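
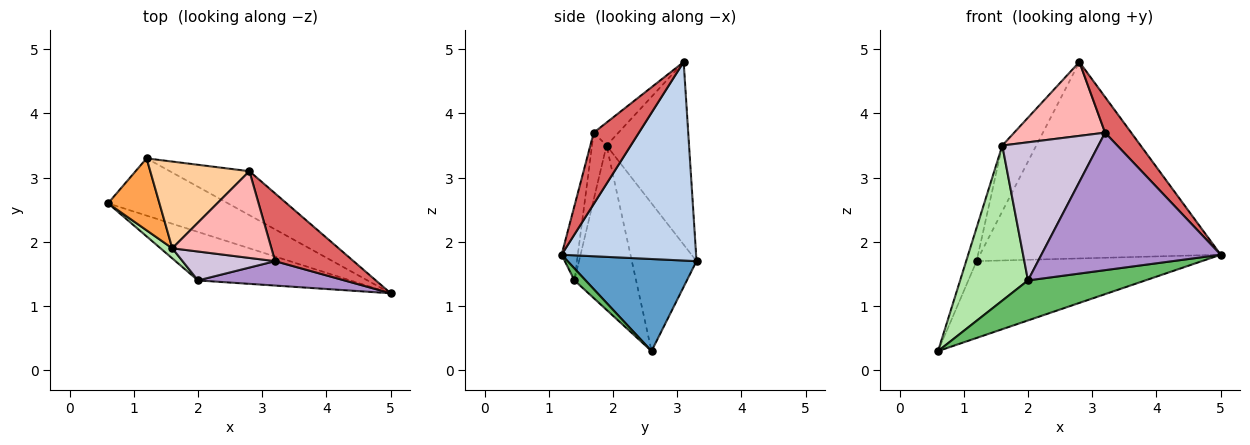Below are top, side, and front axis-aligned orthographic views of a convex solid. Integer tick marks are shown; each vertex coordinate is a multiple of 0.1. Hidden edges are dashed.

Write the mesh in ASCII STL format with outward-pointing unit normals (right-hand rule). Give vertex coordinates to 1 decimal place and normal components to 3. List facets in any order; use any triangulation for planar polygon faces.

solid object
 facet normal 0.417 0.729 -0.543
  outer loop
   vertex 1.2 3.3 1.7
   vertex 5.0 1.2 1.8
   vertex 0.6 2.6 0.3
  endloop
 endfacet
 facet normal 0.479 0.857 -0.192
  outer loop
   vertex 1.2 3.3 1.7
   vertex 2.8 3.1 4.8
   vertex 5.0 1.2 1.8
  endloop
 endfacet
 facet normal -0.934 0.151 0.325
  outer loop
   vertex 1.6 1.9 3.5
   vertex 1.2 3.3 1.7
   vertex 0.6 2.6 0.3
  endloop
 endfacet
 facet normal -0.826 0.341 0.448
  outer loop
   vertex 1.6 1.9 3.5
   vertex 2.8 3.1 4.8
   vertex 1.2 3.3 1.7
  endloop
 endfacet
 facet normal 0.060 -0.635 -0.770
  outer loop
   vertex 2.0 1.4 1.4
   vertex 0.6 2.6 0.3
   vertex 5.0 1.2 1.8
  endloop
 endfacet
 facet normal -0.672 -0.739 0.048
  outer loop
   vertex 2.0 1.4 1.4
   vertex 1.6 1.9 3.5
   vertex 0.6 2.6 0.3
  endloop
 endfacet
 facet normal 0.627 -0.363 0.689
  outer loop
   vertex 3.2 1.7 3.7
   vertex 5.0 1.2 1.8
   vertex 2.8 3.1 4.8
  endloop
 endfacet
 facet normal -0.174 -0.639 0.750
  outer loop
   vertex 3.2 1.7 3.7
   vertex 2.8 3.1 4.8
   vertex 1.6 1.9 3.5
  endloop
 endfacet
 facet normal -0.089 -0.981 0.174
  outer loop
   vertex 3.2 1.7 3.7
   vertex 2.0 1.4 1.4
   vertex 5.0 1.2 1.8
  endloop
 endfacet
 facet normal -0.146 -0.968 0.203
  outer loop
   vertex 3.2 1.7 3.7
   vertex 1.6 1.9 3.5
   vertex 2.0 1.4 1.4
  endloop
 endfacet
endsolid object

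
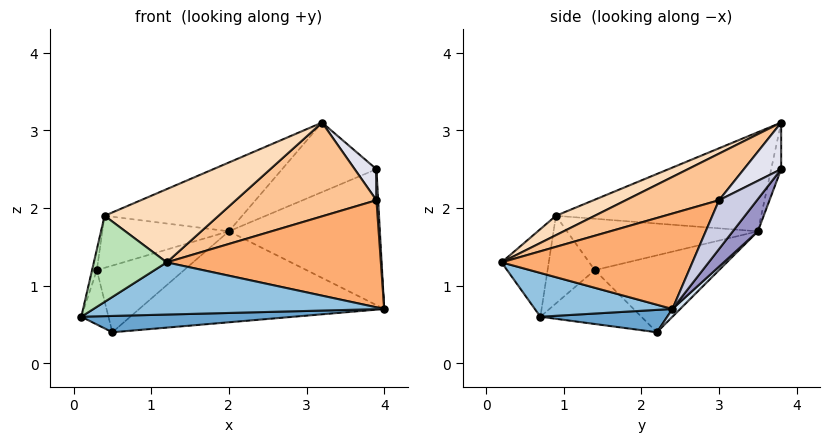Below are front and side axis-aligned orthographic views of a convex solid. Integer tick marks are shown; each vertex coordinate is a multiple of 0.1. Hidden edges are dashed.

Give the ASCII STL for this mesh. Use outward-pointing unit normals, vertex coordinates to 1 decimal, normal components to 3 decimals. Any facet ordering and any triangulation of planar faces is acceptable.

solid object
 facet normal 0.093 -0.156 -0.983
  outer loop
   vertex 0.5 2.2 0.4
   vertex 4.0 2.4 0.7
   vertex 0.1 0.7 0.6
  endloop
 endfacet
 facet normal 0.259 -0.546 -0.797
  outer loop
   vertex 1.2 0.2 1.3
   vertex 0.1 0.7 0.6
   vertex 4.0 2.4 0.7
  endloop
 endfacet
 facet normal -0.965 0.260 0.019
  outer loop
   vertex 0.3 1.4 1.2
   vertex 0.5 2.2 0.4
   vertex 0.1 0.7 0.6
  endloop
 endfacet
 facet normal 0.022 0.694 -0.720
  outer loop
   vertex 2.0 3.5 1.7
   vertex 4.0 2.4 0.7
   vertex 0.5 2.2 0.4
  endloop
 endfacet
 facet normal -0.768 0.539 0.347
  outer loop
   vertex 2.0 3.5 1.7
   vertex 0.5 2.2 0.4
   vertex 0.3 1.4 1.2
  endloop
 endfacet
 facet normal 0.624 -0.701 0.345
  outer loop
   vertex 3.9 3.0 2.1
   vertex 1.2 0.2 1.3
   vertex 4.0 2.4 0.7
  endloop
 endfacet
 facet normal 0.380 -0.574 0.725
  outer loop
   vertex 3.9 3.0 2.1
   vertex 3.2 3.8 3.1
   vertex 1.2 0.2 1.3
  endloop
 endfacet
 facet normal 0.176 -0.517 0.838
  outer loop
   vertex 0.4 0.9 1.9
   vertex 1.2 0.2 1.3
   vertex 3.2 3.8 3.1
  endloop
 endfacet
 facet normal -0.715 0.479 0.510
  outer loop
   vertex 0.4 0.9 1.9
   vertex 3.2 3.8 3.1
   vertex 2.0 3.5 1.7
  endloop
 endfacet
 facet normal -0.741 0.491 0.457
  outer loop
   vertex 0.4 0.9 1.9
   vertex 2.0 3.5 1.7
   vertex 0.3 1.4 1.2
  endloop
 endfacet
 facet normal -0.527 -0.813 0.247
  outer loop
   vertex 0.4 0.9 1.9
   vertex 0.1 0.7 0.6
   vertex 1.2 0.2 1.3
  endloop
 endfacet
 facet normal -0.973 0.099 0.209
  outer loop
   vertex 0.4 0.9 1.9
   vertex 0.3 1.4 1.2
   vertex 0.1 0.7 0.6
  endloop
 endfacet
 facet normal 0.130 0.786 -0.604
  outer loop
   vertex 3.9 3.8 2.5
   vertex 4.0 2.4 0.7
   vertex 2.0 3.5 1.7
  endloop
 endfacet
 facet normal -0.105 0.987 -0.122
  outer loop
   vertex 3.9 3.8 2.5
   vertex 2.0 3.5 1.7
   vertex 3.2 3.8 3.1
  endloop
 endfacet
 facet normal 0.995 -0.045 0.090
  outer loop
   vertex 3.9 3.8 2.5
   vertex 3.9 3.0 2.1
   vertex 4.0 2.4 0.7
  endloop
 endfacet
 facet normal 0.608 -0.355 0.710
  outer loop
   vertex 3.9 3.8 2.5
   vertex 3.2 3.8 3.1
   vertex 3.9 3.0 2.1
  endloop
 endfacet
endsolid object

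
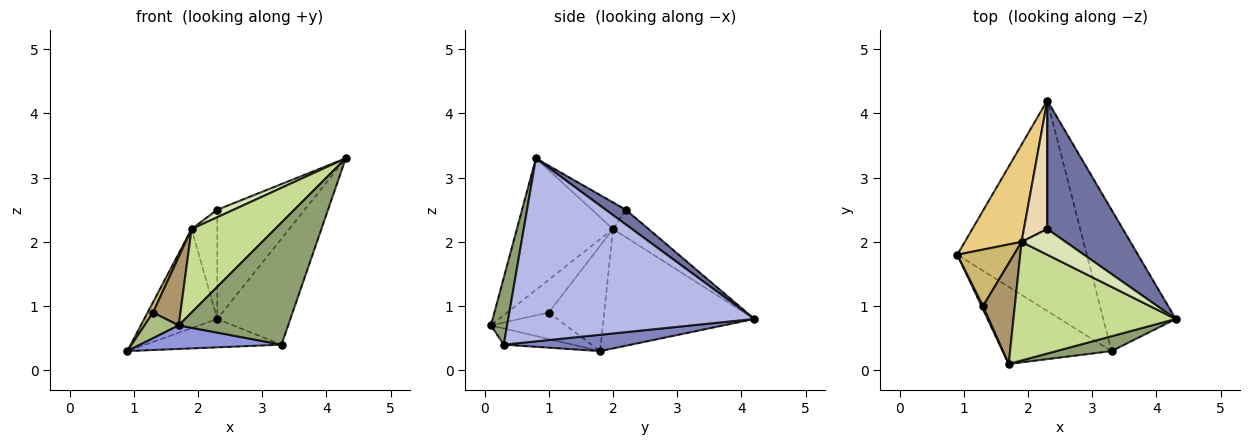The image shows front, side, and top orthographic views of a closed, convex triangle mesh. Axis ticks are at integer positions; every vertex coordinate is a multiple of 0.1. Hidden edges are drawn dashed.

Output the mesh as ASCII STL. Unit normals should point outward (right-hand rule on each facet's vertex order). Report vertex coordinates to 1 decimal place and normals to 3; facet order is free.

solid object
 facet normal 0.147 0.641 0.754
  outer loop
   vertex 2.3 2.2 2.5
   vertex 4.3 0.8 3.3
   vertex 2.3 4.2 0.8
  endloop
 endfacet
 facet normal 0.124 0.133 -0.983
  outer loop
   vertex 3.3 0.3 0.4
   vertex 0.9 1.8 0.3
   vertex 2.3 4.2 0.8
  endloop
 endfacet
 facet normal -0.141 -0.289 -0.947
  outer loop
   vertex 3.3 0.3 0.4
   vertex 1.7 0.1 0.7
   vertex 0.9 1.8 0.3
  endloop
 endfacet
 facet normal 0.896 0.266 -0.355
  outer loop
   vertex 3.3 0.3 0.4
   vertex 2.3 4.2 0.8
   vertex 4.3 0.8 3.3
  endloop
 endfacet
 facet normal 0.145 -0.982 0.119
  outer loop
   vertex 3.3 0.3 0.4
   vertex 4.3 0.8 3.3
   vertex 1.7 0.1 0.7
  endloop
 endfacet
 facet normal -0.908 -0.415 0.052
  outer loop
   vertex 1.3 1.0 0.9
   vertex 0.9 1.8 0.3
   vertex 1.7 0.1 0.7
  endloop
 endfacet
 facet normal -0.552 -0.480 0.682
  outer loop
   vertex 1.9 2.0 2.2
   vertex 1.7 0.1 0.7
   vertex 4.3 0.8 3.3
  endloop
 endfacet
 facet normal -0.502 -0.242 0.830
  outer loop
   vertex 1.9 2.0 2.2
   vertex 4.3 0.8 3.3
   vertex 2.3 2.2 2.5
  endloop
 endfacet
 facet normal -0.649 -0.428 0.629
  outer loop
   vertex 1.9 2.0 2.2
   vertex 1.3 1.0 0.9
   vertex 1.7 0.1 0.7
  endloop
 endfacet
 facet normal -0.878 -0.086 0.471
  outer loop
   vertex 1.9 2.0 2.2
   vertex 0.9 1.8 0.3
   vertex 1.3 1.0 0.9
  endloop
 endfacet
 facet normal -0.827 0.401 0.393
  outer loop
   vertex 1.9 2.0 2.2
   vertex 2.3 4.2 0.8
   vertex 0.9 1.8 0.3
  endloop
 endfacet
 facet normal -0.667 0.483 0.568
  outer loop
   vertex 1.9 2.0 2.2
   vertex 2.3 2.2 2.5
   vertex 2.3 4.2 0.8
  endloop
 endfacet
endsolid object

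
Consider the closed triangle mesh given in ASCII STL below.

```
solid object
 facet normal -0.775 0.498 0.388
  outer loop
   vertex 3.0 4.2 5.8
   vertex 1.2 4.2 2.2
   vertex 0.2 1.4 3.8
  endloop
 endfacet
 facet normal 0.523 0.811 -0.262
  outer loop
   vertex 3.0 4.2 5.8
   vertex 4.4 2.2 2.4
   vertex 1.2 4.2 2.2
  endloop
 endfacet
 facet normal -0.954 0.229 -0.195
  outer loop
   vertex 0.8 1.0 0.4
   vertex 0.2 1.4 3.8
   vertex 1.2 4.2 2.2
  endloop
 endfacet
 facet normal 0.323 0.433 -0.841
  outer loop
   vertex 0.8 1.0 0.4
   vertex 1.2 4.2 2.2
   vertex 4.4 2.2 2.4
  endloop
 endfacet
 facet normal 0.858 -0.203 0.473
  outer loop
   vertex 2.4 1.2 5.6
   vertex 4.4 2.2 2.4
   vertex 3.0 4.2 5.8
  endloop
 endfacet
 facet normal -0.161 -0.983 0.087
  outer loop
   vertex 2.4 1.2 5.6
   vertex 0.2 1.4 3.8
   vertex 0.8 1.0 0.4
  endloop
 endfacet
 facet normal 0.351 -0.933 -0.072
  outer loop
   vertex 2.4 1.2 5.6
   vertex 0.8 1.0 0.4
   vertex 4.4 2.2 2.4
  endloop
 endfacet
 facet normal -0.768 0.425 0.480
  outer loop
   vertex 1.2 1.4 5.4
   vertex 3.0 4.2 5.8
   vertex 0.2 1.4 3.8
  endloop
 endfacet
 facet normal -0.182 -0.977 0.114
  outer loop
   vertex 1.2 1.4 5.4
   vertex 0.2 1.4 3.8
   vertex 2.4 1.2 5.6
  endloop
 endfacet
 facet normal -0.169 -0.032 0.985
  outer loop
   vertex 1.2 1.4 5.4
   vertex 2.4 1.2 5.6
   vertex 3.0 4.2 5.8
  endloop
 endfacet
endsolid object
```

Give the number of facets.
10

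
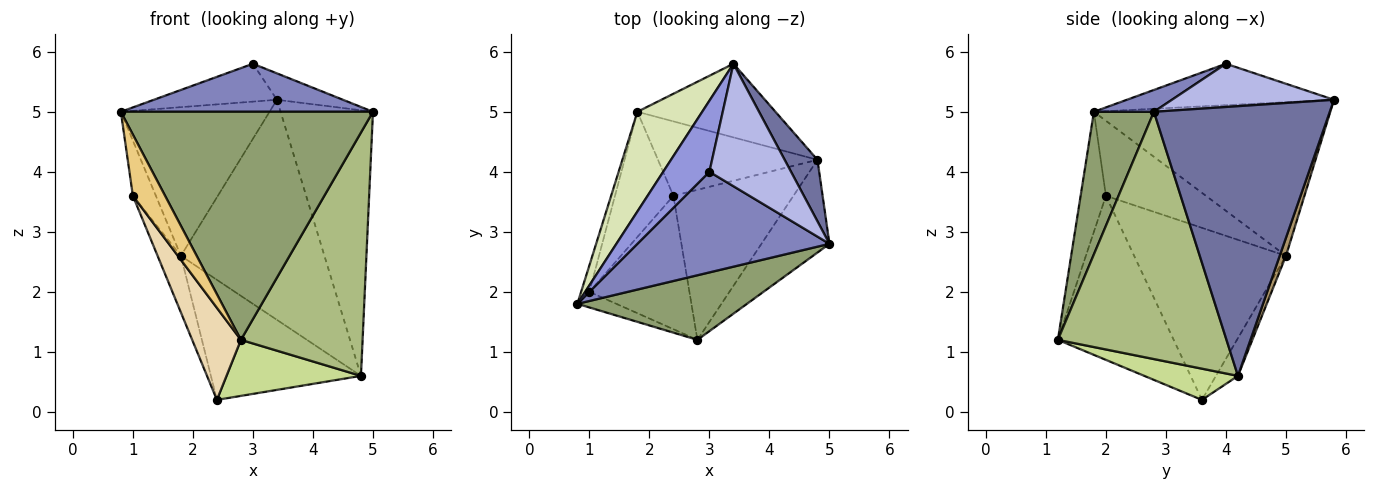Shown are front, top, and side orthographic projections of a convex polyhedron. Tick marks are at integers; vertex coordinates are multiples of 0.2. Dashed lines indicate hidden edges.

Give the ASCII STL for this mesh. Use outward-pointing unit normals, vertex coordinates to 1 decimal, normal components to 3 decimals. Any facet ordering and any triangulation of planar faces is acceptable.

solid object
 facet normal 0.880 0.462 0.107
  outer loop
   vertex 4.8 4.2 0.6
   vertex 3.4 5.8 5.2
   vertex 5.0 2.8 5.0
  endloop
 endfacet
 facet normal 0.102 -0.428 0.898
  outer loop
   vertex 3.0 4.0 5.8
   vertex 0.8 1.8 5.0
   vertex 5.0 2.8 5.0
  endloop
 endfacet
 facet normal -0.620 0.369 0.692
  outer loop
   vertex 3.0 4.0 5.8
   vertex 3.4 5.8 5.2
   vertex 0.8 1.8 5.0
  endloop
 endfacet
 facet normal 0.460 0.187 0.868
  outer loop
   vertex 3.0 4.0 5.8
   vertex 5.0 2.8 5.0
   vertex 3.4 5.8 5.2
  endloop
 endfacet
 facet normal 0.223 -0.938 0.266
  outer loop
   vertex 2.8 1.2 1.2
   vertex 5.0 2.8 5.0
   vertex 0.8 1.8 5.0
  endloop
 endfacet
 facet normal 0.791 -0.571 -0.218
  outer loop
   vertex 2.8 1.2 1.2
   vertex 4.8 4.2 0.6
   vertex 5.0 2.8 5.0
  endloop
 endfacet
 facet normal 0.237 -0.340 -0.910
  outer loop
   vertex 2.8 1.2 1.2
   vertex 2.4 3.6 0.2
   vertex 4.8 4.2 0.6
  endloop
 endfacet
 facet normal -0.797 0.501 0.336
  outer loop
   vertex 1.8 5.0 2.6
   vertex 0.8 1.8 5.0
   vertex 3.4 5.8 5.2
  endloop
 endfacet
 facet normal 0.041 0.948 -0.317
  outer loop
   vertex 1.8 5.0 2.6
   vertex 3.4 5.8 5.2
   vertex 4.8 4.2 0.6
  endloop
 endfacet
 facet normal -0.124 0.843 -0.523
  outer loop
   vertex 1.8 5.0 2.6
   vertex 4.8 4.2 0.6
   vertex 2.4 3.6 0.2
  endloop
 endfacet
 facet normal -0.605 -0.771 -0.197
  outer loop
   vertex 1.0 2.0 3.6
   vertex 2.8 1.2 1.2
   vertex 0.8 1.8 5.0
  endloop
 endfacet
 facet normal -0.804 -0.338 -0.490
  outer loop
   vertex 1.0 2.0 3.6
   vertex 2.4 3.6 0.2
   vertex 2.8 1.2 1.2
  endloop
 endfacet
 facet normal -0.969 0.223 -0.107
  outer loop
   vertex 1.0 2.0 3.6
   vertex 0.8 1.8 5.0
   vertex 1.8 5.0 2.6
  endloop
 endfacet
 facet normal -0.937 0.144 -0.318
  outer loop
   vertex 1.0 2.0 3.6
   vertex 1.8 5.0 2.6
   vertex 2.4 3.6 0.2
  endloop
 endfacet
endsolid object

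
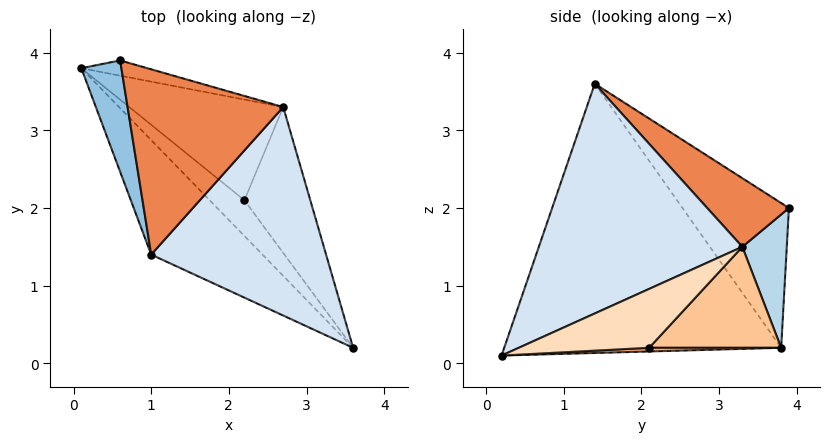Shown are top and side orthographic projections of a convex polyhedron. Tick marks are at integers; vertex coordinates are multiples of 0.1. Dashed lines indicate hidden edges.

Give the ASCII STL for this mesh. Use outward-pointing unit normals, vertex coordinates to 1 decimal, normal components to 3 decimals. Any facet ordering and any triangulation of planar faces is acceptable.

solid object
 facet normal -0.691 -0.664 -0.286
  outer loop
   vertex 1.0 1.4 3.6
   vertex 0.1 3.8 0.2
   vertex 3.6 0.2 0.1
  endloop
 endfacet
 facet normal -0.964 0.017 0.267
  outer loop
   vertex 0.6 3.9 2.0
   vertex 0.1 3.8 0.2
   vertex 1.0 1.4 3.6
  endloop
 endfacet
 facet normal 0.246 0.962 -0.122
  outer loop
   vertex 2.7 3.3 1.5
   vertex 0.1 3.8 0.2
   vertex 0.6 3.9 2.0
  endloop
 endfacet
 facet normal 0.795 -0.042 0.605
  outer loop
   vertex 2.7 3.3 1.5
   vertex 1.0 1.4 3.6
   vertex 3.6 0.2 0.1
  endloop
 endfacet
 facet normal 0.338 0.545 0.767
  outer loop
   vertex 2.7 3.3 1.5
   vertex 0.6 3.9 2.0
   vertex 1.0 1.4 3.6
  endloop
 endfacet
 facet normal 0.104 0.129 -0.986
  outer loop
   vertex 2.2 2.1 0.2
   vertex 3.6 0.2 0.1
   vertex 0.1 3.8 0.2
  endloop
 endfacet
 facet normal 0.454 0.561 -0.692
  outer loop
   vertex 2.2 2.1 0.2
   vertex 0.1 3.8 0.2
   vertex 2.7 3.3 1.5
  endloop
 endfacet
 facet normal 0.589 0.468 -0.659
  outer loop
   vertex 2.2 2.1 0.2
   vertex 2.7 3.3 1.5
   vertex 3.6 0.2 0.1
  endloop
 endfacet
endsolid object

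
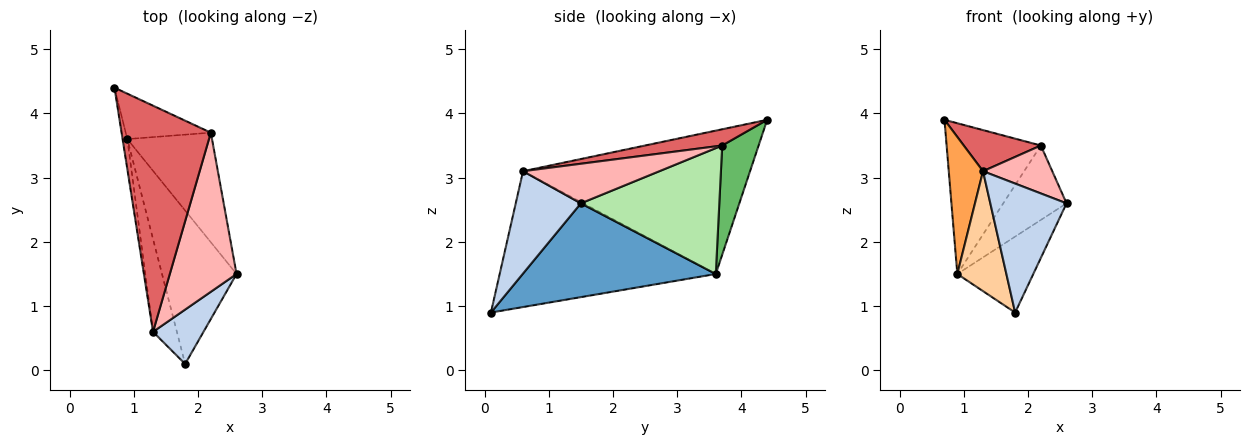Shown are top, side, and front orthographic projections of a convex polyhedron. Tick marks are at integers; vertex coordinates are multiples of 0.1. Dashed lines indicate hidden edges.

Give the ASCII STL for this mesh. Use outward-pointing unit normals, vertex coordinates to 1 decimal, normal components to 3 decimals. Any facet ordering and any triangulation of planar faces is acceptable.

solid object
 facet normal 0.748 0.294 -0.595
  outer loop
   vertex 0.9 3.6 1.5
   vertex 2.6 1.5 2.6
   vertex 1.8 0.1 0.9
  endloop
 endfacet
 facet normal 0.619 -0.724 0.305
  outer loop
   vertex 1.3 0.6 3.1
   vertex 1.8 0.1 0.9
   vertex 2.6 1.5 2.6
  endloop
 endfacet
 facet normal -0.988 -0.149 -0.033
  outer loop
   vertex 1.3 0.6 3.1
   vertex 0.7 4.4 3.9
   vertex 0.9 3.6 1.5
  endloop
 endfacet
 facet normal -0.961 -0.218 -0.169
  outer loop
   vertex 1.3 0.6 3.1
   vertex 0.9 3.6 1.5
   vertex 1.8 0.1 0.9
  endloop
 endfacet
 facet normal 0.347 0.898 -0.270
  outer loop
   vertex 2.2 3.7 3.5
   vertex 0.9 3.6 1.5
   vertex 0.7 4.4 3.9
  endloop
 endfacet
 facet normal 0.776 0.355 -0.522
  outer loop
   vertex 2.2 3.7 3.5
   vertex 2.6 1.5 2.6
   vertex 0.9 3.6 1.5
  endloop
 endfacet
 facet normal 0.176 -0.176 0.968
  outer loop
   vertex 2.2 3.7 3.5
   vertex 0.7 4.4 3.9
   vertex 1.3 0.6 3.1
  endloop
 endfacet
 facet normal 0.494 -0.251 0.833
  outer loop
   vertex 2.2 3.7 3.5
   vertex 1.3 0.6 3.1
   vertex 2.6 1.5 2.6
  endloop
 endfacet
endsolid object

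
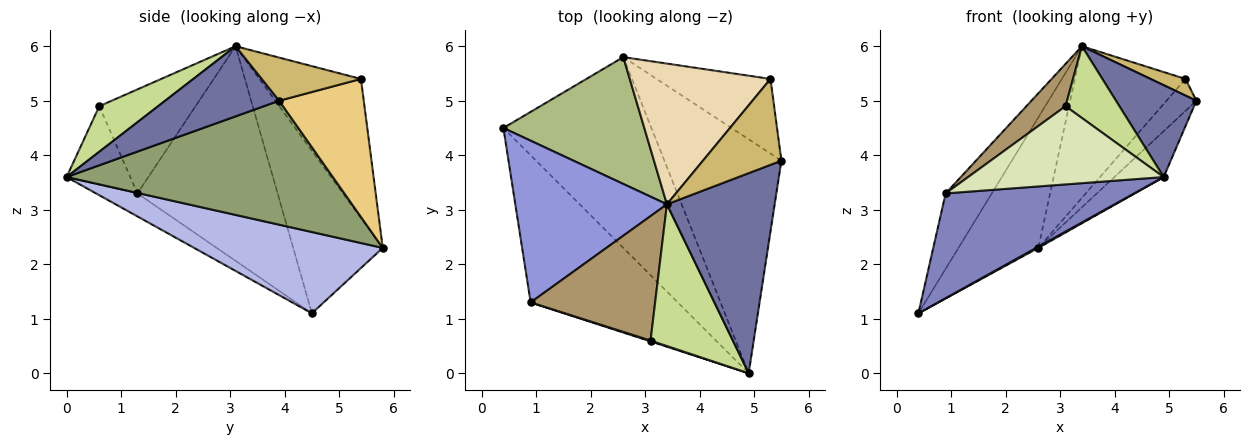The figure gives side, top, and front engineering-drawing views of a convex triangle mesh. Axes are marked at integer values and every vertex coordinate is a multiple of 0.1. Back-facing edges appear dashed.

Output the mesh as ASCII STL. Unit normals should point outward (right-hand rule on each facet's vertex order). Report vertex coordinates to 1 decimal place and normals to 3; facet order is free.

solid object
 facet normal 0.509 -0.359 0.782
  outer loop
   vertex 3.4 3.1 6.0
   vertex 4.9 0.0 3.6
   vertex 5.5 3.9 5.0
  endloop
 endfacet
 facet normal -0.126 -0.575 -0.808
  outer loop
   vertex 0.9 1.3 3.3
   vertex 0.4 4.5 1.1
   vertex 4.9 0.0 3.6
  endloop
 endfacet
 facet normal -0.789 0.260 0.557
  outer loop
   vertex 0.9 1.3 3.3
   vertex 3.4 3.1 6.0
   vertex 0.4 4.5 1.1
  endloop
 endfacet
 facet normal 0.481 -0.006 -0.876
  outer loop
   vertex 2.6 5.8 2.3
   vertex 4.9 0.0 3.6
   vertex 0.4 4.5 1.1
  endloop
 endfacet
 facet normal 0.721 0.133 -0.680
  outer loop
   vertex 2.6 5.8 2.3
   vertex 5.5 3.9 5.0
   vertex 4.9 0.0 3.6
  endloop
 endfacet
 facet normal -0.627 0.559 0.543
  outer loop
   vertex 2.6 5.8 2.3
   vertex 0.4 4.5 1.1
   vertex 3.4 3.1 6.0
  endloop
 endfacet
 facet normal 0.443 -0.405 0.800
  outer loop
   vertex 3.1 0.6 4.9
   vertex 4.9 0.0 3.6
   vertex 3.4 3.1 6.0
  endloop
 endfacet
 facet normal -0.310 -0.951 0.010
  outer loop
   vertex 3.1 0.6 4.9
   vertex 0.9 1.3 3.3
   vertex 4.9 0.0 3.6
  endloop
 endfacet
 facet normal -0.620 -0.252 0.743
  outer loop
   vertex 3.1 0.6 4.9
   vertex 3.4 3.1 6.0
   vertex 0.9 1.3 3.3
  endloop
 endfacet
 facet normal 0.475 -0.167 0.864
  outer loop
   vertex 5.3 5.4 5.4
   vertex 3.4 3.1 6.0
   vertex 5.5 3.9 5.0
  endloop
 endfacet
 facet normal 0.744 0.263 -0.614
  outer loop
   vertex 5.3 5.4 5.4
   vertex 5.5 3.9 5.0
   vertex 2.6 5.8 2.3
  endloop
 endfacet
 facet normal -0.558 0.608 0.565
  outer loop
   vertex 5.3 5.4 5.4
   vertex 2.6 5.8 2.3
   vertex 3.4 3.1 6.0
  endloop
 endfacet
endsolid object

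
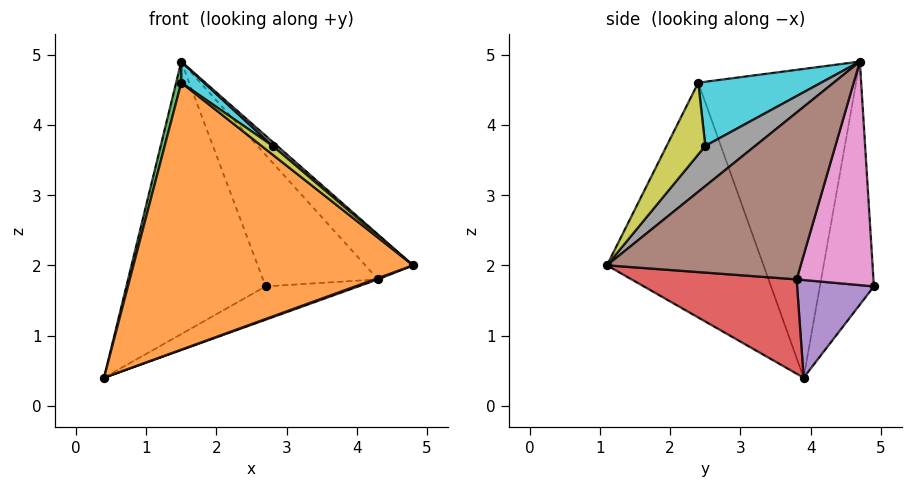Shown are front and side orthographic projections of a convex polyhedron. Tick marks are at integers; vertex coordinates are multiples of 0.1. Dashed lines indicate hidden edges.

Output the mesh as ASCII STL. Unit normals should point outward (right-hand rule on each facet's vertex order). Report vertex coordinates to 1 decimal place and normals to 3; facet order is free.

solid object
 facet normal -0.361 0.930 -0.077
  outer loop
   vertex 1.5 4.7 4.9
   vertex 2.7 4.9 1.7
   vertex 0.4 3.9 0.4
  endloop
 endfacet
 facet normal -0.480 -0.858 -0.181
  outer loop
   vertex 1.5 2.4 4.6
   vertex 0.4 3.9 0.4
   vertex 4.8 1.1 2.0
  endloop
 endfacet
 facet normal -0.970 -0.032 0.243
  outer loop
   vertex 1.5 2.4 4.6
   vertex 1.5 4.7 4.9
   vertex 0.4 3.9 0.4
  endloop
 endfacet
 facet normal 0.338 -0.007 -0.941
  outer loop
   vertex 4.3 3.8 1.8
   vertex 4.8 1.1 2.0
   vertex 0.4 3.9 0.4
  endloop
 endfacet
 facet normal 0.320 0.387 -0.865
  outer loop
   vertex 4.3 3.8 1.8
   vertex 0.4 3.9 0.4
   vertex 2.7 4.9 1.7
  endloop
 endfacet
 facet normal 0.755 0.186 0.628
  outer loop
   vertex 4.3 3.8 1.8
   vertex 1.5 4.7 4.9
   vertex 4.8 1.1 2.0
  endloop
 endfacet
 facet normal 0.538 0.805 0.252
  outer loop
   vertex 4.3 3.8 1.8
   vertex 2.7 4.9 1.7
   vertex 1.5 4.7 4.9
  endloop
 endfacet
 facet normal 0.623 -0.057 0.780
  outer loop
   vertex 2.8 2.5 3.7
   vertex 4.8 1.1 2.0
   vertex 1.5 4.7 4.9
  endloop
 endfacet
 facet normal 0.570 -0.163 0.805
  outer loop
   vertex 2.8 2.5 3.7
   vertex 1.5 2.4 4.6
   vertex 4.8 1.1 2.0
  endloop
 endfacet
 facet normal 0.572 -0.106 0.814
  outer loop
   vertex 2.8 2.5 3.7
   vertex 1.5 4.7 4.9
   vertex 1.5 2.4 4.6
  endloop
 endfacet
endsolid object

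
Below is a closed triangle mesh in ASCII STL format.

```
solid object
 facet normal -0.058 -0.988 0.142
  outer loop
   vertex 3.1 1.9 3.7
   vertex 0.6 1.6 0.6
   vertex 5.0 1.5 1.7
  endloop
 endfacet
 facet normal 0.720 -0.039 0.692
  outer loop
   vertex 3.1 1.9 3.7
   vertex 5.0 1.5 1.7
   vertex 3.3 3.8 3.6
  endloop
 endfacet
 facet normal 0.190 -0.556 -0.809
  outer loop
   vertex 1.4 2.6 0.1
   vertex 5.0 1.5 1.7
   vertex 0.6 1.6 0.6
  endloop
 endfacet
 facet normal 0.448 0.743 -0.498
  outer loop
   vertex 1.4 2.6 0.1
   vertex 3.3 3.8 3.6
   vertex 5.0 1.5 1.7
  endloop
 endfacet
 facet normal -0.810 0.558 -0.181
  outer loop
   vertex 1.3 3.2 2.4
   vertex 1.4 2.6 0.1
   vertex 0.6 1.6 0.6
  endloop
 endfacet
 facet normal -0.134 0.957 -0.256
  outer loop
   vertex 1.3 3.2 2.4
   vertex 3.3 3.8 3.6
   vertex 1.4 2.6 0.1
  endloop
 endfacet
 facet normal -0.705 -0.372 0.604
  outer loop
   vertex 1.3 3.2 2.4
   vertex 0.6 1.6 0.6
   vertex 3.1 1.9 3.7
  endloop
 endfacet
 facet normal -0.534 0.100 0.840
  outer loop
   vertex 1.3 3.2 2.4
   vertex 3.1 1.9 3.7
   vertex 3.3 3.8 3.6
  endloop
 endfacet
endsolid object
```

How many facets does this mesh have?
8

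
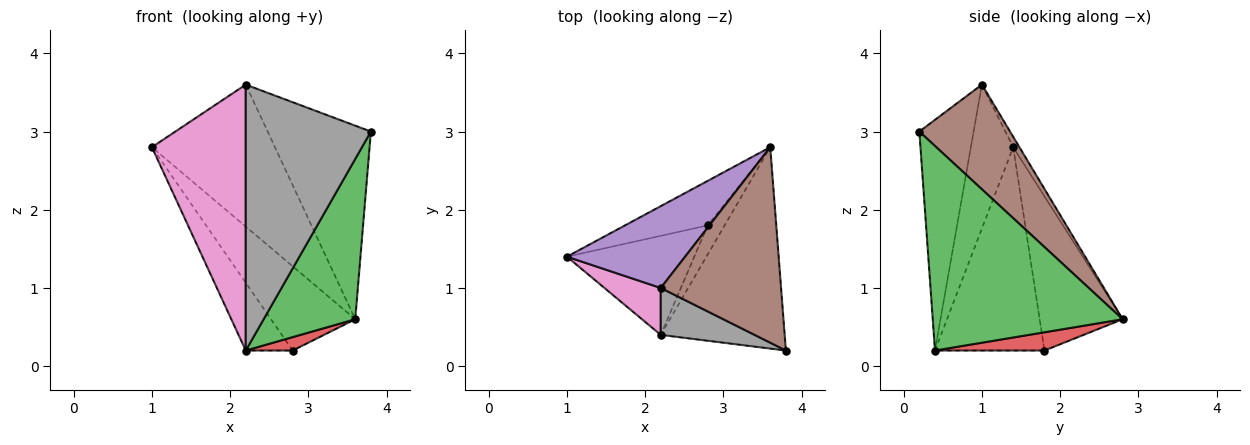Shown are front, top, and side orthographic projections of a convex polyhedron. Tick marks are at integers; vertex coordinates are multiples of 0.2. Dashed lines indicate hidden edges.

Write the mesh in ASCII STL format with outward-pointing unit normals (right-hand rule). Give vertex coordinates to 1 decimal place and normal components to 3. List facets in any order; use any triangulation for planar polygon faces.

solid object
 facet normal -0.657 0.667 -0.352
  outer loop
   vertex 2.8 1.8 0.2
   vertex 1.0 1.4 2.8
   vertex 3.6 2.8 0.6
  endloop
 endfacet
 facet normal -0.797 0.341 -0.499
  outer loop
   vertex 2.2 0.4 0.2
   vertex 1.0 1.4 2.8
   vertex 2.8 1.8 0.2
  endloop
 endfacet
 facet normal 0.791 -0.381 -0.479
  outer loop
   vertex 2.2 0.4 0.2
   vertex 3.6 2.8 0.6
   vertex 3.8 0.2 3.0
  endloop
 endfacet
 facet normal 0.699 -0.300 -0.649
  outer loop
   vertex 2.2 0.4 0.2
   vertex 2.8 1.8 0.2
   vertex 3.6 2.8 0.6
  endloop
 endfacet
 facet normal -0.044 0.866 0.499
  outer loop
   vertex 2.2 1.0 3.6
   vertex 3.6 2.8 0.6
   vertex 1.0 1.4 2.8
  endloop
 endfacet
 facet normal 0.526 0.598 0.604
  outer loop
   vertex 2.2 1.0 3.6
   vertex 3.8 0.2 3.0
   vertex 3.6 2.8 0.6
  endloop
 endfacet
 facet normal -0.406 -0.900 0.159
  outer loop
   vertex 2.2 1.0 3.6
   vertex 1.0 1.4 2.8
   vertex 2.2 0.4 0.2
  endloop
 endfacet
 facet normal -0.393 -0.906 0.160
  outer loop
   vertex 2.2 1.0 3.6
   vertex 2.2 0.4 0.2
   vertex 3.8 0.2 3.0
  endloop
 endfacet
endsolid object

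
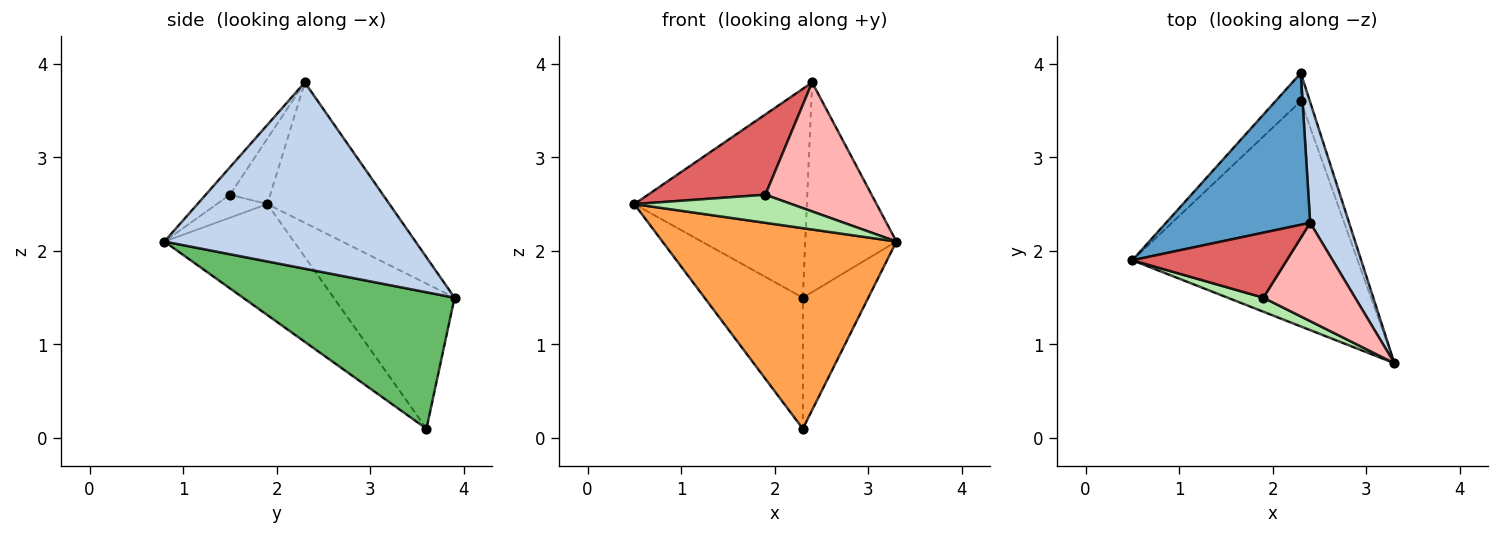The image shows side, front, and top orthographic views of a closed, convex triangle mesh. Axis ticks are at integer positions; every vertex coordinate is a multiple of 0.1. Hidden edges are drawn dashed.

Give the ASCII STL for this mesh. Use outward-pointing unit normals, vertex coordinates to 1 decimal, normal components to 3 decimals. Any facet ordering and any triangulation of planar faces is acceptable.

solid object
 facet normal -0.497 0.702 0.510
  outer loop
   vertex 2.4 2.3 3.8
   vertex 2.3 3.9 1.5
   vertex 0.5 1.9 2.5
  endloop
 endfacet
 facet normal 0.922 0.335 0.193
  outer loop
   vertex 2.4 2.3 3.8
   vertex 3.3 0.8 2.1
   vertex 2.3 3.9 1.5
  endloop
 endfacet
 facet normal -0.345 -0.624 -0.701
  outer loop
   vertex 2.3 3.6 0.1
   vertex 3.3 0.8 2.1
   vertex 0.5 1.9 2.5
  endloop
 endfacet
 facet normal -0.769 0.625 -0.134
  outer loop
   vertex 2.3 3.6 0.1
   vertex 0.5 1.9 2.5
   vertex 2.3 3.9 1.5
  endloop
 endfacet
 facet normal 0.953 0.295 -0.063
  outer loop
   vertex 2.3 3.6 0.1
   vertex 2.3 3.9 1.5
   vertex 3.3 0.8 2.1
  endloop
 endfacet
 facet normal -0.276 -0.860 0.430
  outer loop
   vertex 1.9 1.5 2.6
   vertex 0.5 1.9 2.5
   vertex 3.3 0.8 2.1
  endloop
 endfacet
 facet normal -0.258 -0.751 0.608
  outer loop
   vertex 1.9 1.5 2.6
   vertex 2.4 2.3 3.8
   vertex 0.5 1.9 2.5
  endloop
 endfacet
 facet normal -0.178 -0.783 0.596
  outer loop
   vertex 1.9 1.5 2.6
   vertex 3.3 0.8 2.1
   vertex 2.4 2.3 3.8
  endloop
 endfacet
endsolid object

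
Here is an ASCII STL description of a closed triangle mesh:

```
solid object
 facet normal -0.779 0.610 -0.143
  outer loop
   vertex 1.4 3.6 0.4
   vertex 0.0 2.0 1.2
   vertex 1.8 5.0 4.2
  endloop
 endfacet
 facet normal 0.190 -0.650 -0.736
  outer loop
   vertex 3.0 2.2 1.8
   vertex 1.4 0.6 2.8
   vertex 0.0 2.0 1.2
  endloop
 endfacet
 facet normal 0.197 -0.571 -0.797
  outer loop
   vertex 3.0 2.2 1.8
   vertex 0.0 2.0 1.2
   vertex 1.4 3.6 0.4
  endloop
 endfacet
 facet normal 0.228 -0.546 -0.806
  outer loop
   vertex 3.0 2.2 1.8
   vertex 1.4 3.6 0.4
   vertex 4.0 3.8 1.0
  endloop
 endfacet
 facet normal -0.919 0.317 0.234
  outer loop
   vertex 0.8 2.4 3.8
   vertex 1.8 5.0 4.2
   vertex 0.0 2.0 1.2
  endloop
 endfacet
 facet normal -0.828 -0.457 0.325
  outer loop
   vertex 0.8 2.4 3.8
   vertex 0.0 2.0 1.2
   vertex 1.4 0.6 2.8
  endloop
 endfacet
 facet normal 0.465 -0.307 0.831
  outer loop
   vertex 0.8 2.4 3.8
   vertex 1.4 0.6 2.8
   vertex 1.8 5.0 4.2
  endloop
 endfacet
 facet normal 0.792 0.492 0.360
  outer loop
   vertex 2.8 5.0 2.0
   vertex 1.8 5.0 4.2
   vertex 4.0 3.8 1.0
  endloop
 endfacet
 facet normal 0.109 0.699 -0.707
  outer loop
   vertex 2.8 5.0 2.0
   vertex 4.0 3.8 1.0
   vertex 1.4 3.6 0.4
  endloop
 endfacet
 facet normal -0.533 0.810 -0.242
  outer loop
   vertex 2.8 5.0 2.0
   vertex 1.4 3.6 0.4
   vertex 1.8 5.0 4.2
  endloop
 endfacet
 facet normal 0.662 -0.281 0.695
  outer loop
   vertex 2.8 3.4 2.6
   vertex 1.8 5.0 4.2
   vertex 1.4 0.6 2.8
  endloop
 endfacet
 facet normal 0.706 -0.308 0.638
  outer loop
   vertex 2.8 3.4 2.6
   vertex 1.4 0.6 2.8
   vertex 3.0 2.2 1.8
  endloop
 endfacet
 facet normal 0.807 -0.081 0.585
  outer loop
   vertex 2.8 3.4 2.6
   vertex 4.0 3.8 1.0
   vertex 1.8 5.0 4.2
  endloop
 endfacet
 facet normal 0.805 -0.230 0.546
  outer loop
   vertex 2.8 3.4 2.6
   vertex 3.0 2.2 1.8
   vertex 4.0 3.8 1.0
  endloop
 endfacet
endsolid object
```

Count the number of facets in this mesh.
14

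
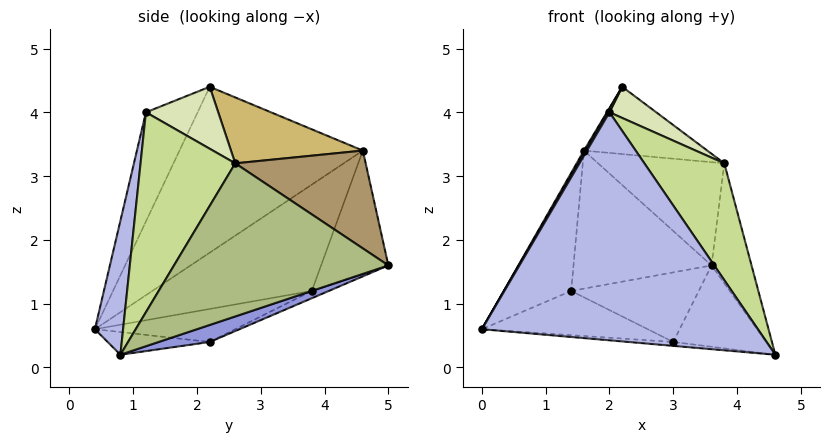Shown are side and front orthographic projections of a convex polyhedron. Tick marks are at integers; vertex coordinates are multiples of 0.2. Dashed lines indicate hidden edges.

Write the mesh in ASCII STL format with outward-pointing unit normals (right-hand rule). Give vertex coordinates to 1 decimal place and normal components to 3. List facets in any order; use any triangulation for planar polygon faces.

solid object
 facet normal -0.864 -0.006 0.503
  outer loop
   vertex 1.6 4.6 3.4
   vertex 0.0 0.4 0.6
   vertex 2.2 2.2 4.4
  endloop
 endfacet
 facet normal -0.090 0.039 -0.995
  outer loop
   vertex 3.0 2.2 0.4
   vertex 4.6 0.8 0.2
   vertex 0.0 0.4 0.6
  endloop
 endfacet
 facet normal 0.193 0.351 -0.916
  outer loop
   vertex 3.0 2.2 0.4
   vertex 3.6 5.0 1.6
   vertex 4.6 0.8 0.2
  endloop
 endfacet
 facet normal 0.100 -0.980 0.172
  outer loop
   vertex 2.0 1.2 4.0
   vertex 0.0 0.4 0.6
   vertex 4.6 0.8 0.2
  endloop
 endfacet
 facet normal -0.858 -0.033 0.513
  outer loop
   vertex 2.0 1.2 4.0
   vertex 2.2 2.2 4.4
   vertex 0.0 0.4 0.6
  endloop
 endfacet
 facet normal 0.972 0.181 0.150
  outer loop
   vertex 3.8 2.6 3.2
   vertex 4.6 0.8 0.2
   vertex 3.6 5.0 1.6
  endloop
 endfacet
 facet normal 0.658 -0.555 0.509
  outer loop
   vertex 3.8 2.6 3.2
   vertex 2.0 1.2 4.0
   vertex 4.6 0.8 0.2
  endloop
 endfacet
 facet normal 0.612 -0.396 0.684
  outer loop
   vertex 3.8 2.6 3.2
   vertex 2.2 2.2 4.4
   vertex 2.0 1.2 4.0
  endloop
 endfacet
 facet normal 0.520 0.503 0.690
  outer loop
   vertex 3.8 2.6 3.2
   vertex 3.6 5.0 1.6
   vertex 1.6 4.6 3.4
  endloop
 endfacet
 facet normal 0.467 0.437 0.769
  outer loop
   vertex 3.8 2.6 3.2
   vertex 1.6 4.6 3.4
   vertex 2.2 2.2 4.4
  endloop
 endfacet
 facet normal -0.216 0.255 -0.942
  outer loop
   vertex 1.4 3.8 1.2
   vertex 3.0 2.2 0.4
   vertex 0.0 0.4 0.6
  endloop
 endfacet
 facet normal -0.054 0.403 -0.914
  outer loop
   vertex 1.4 3.8 1.2
   vertex 3.6 5.0 1.6
   vertex 3.0 2.2 0.4
  endloop
 endfacet
 facet normal -0.920 0.389 -0.058
  outer loop
   vertex 1.4 3.8 1.2
   vertex 0.0 0.4 0.6
   vertex 1.6 4.6 3.4
  endloop
 endfacet
 facet normal -0.421 0.864 -0.276
  outer loop
   vertex 1.4 3.8 1.2
   vertex 1.6 4.6 3.4
   vertex 3.6 5.0 1.6
  endloop
 endfacet
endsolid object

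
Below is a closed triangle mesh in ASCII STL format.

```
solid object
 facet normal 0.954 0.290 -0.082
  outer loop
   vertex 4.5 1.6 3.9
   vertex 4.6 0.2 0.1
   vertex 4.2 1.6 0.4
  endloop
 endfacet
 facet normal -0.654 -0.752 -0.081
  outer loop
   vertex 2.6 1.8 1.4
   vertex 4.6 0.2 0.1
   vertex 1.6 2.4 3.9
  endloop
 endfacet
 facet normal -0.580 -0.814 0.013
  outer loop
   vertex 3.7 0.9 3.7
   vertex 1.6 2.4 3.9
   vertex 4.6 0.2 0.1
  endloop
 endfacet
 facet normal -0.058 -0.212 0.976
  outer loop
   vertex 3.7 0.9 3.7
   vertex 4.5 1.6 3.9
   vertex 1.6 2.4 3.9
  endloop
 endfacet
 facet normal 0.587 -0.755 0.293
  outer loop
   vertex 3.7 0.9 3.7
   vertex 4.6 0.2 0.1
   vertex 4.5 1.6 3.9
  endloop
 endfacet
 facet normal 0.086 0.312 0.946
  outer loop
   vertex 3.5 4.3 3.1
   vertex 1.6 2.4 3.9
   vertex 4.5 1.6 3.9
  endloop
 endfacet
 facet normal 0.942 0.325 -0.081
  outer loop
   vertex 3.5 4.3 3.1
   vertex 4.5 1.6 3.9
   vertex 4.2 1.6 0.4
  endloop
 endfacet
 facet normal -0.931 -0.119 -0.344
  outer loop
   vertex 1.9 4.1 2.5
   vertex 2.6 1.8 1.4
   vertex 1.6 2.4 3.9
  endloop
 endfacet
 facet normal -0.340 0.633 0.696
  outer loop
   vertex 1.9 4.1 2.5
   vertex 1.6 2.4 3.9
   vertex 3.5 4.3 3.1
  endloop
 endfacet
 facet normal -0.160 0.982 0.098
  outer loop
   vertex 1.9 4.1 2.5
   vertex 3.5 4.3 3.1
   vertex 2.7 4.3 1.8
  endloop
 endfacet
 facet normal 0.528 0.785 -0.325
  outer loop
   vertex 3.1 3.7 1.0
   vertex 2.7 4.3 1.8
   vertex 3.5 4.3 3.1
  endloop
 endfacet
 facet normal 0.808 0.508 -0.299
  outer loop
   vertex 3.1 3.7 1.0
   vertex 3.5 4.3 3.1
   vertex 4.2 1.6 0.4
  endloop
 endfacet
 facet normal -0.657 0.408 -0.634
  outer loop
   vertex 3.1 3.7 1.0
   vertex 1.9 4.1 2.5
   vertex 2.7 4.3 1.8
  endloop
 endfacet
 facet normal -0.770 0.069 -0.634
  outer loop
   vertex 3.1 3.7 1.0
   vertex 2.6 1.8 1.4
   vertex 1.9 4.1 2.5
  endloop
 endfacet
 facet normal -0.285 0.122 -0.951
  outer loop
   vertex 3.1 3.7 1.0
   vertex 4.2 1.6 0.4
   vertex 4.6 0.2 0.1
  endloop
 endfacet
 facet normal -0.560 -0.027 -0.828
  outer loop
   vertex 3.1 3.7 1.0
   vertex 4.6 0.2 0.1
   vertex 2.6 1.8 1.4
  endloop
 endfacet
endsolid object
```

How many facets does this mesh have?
16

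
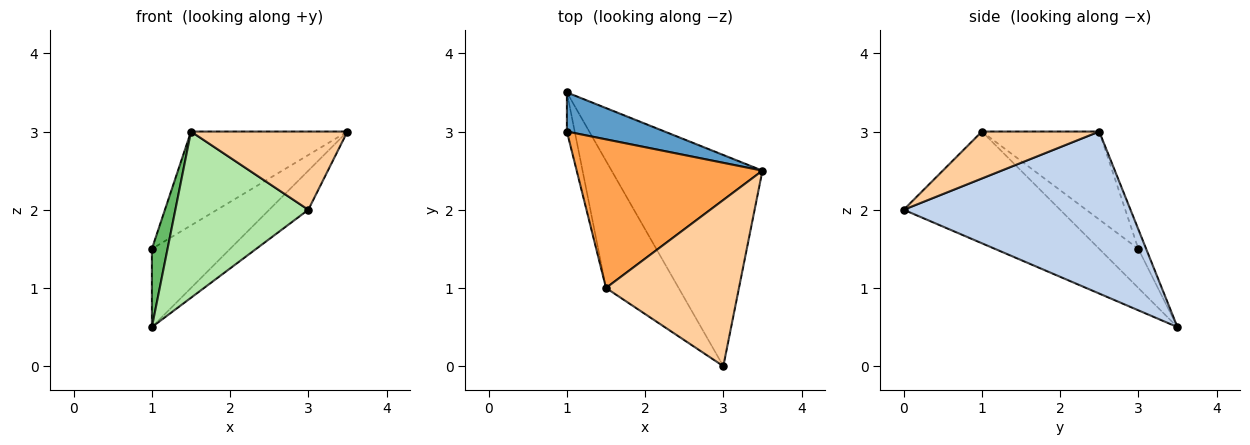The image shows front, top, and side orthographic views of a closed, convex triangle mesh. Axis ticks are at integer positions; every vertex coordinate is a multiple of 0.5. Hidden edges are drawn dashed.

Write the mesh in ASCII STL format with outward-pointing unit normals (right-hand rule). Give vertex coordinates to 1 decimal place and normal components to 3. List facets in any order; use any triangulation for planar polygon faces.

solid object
 facet normal -0.089 0.891 0.445
  outer loop
   vertex 1.0 3.5 0.5
   vertex 1.0 3.0 1.5
   vertex 3.5 2.5 3.0
  endloop
 endfacet
 facet normal 0.726 0.125 -0.676
  outer loop
   vertex 1.0 3.5 0.5
   vertex 3.5 2.5 3.0
   vertex 3.0 0.0 2.0
  endloop
 endfacet
 facet normal -0.372 0.496 0.785
  outer loop
   vertex 1.5 1.0 3.0
   vertex 3.5 2.5 3.0
   vertex 1.0 3.0 1.5
  endloop
 endfacet
 facet normal 0.304 -0.406 0.862
  outer loop
   vertex 1.5 1.0 3.0
   vertex 3.0 0.0 2.0
   vertex 3.5 2.5 3.0
  endloop
 endfacet
 facet normal -0.913 -0.365 -0.183
  outer loop
   vertex 1.5 1.0 3.0
   vertex 1.0 3.0 1.5
   vertex 1.0 3.5 0.5
  endloop
 endfacet
 facet normal -0.683 -0.580 -0.444
  outer loop
   vertex 1.5 1.0 3.0
   vertex 1.0 3.5 0.5
   vertex 3.0 0.0 2.0
  endloop
 endfacet
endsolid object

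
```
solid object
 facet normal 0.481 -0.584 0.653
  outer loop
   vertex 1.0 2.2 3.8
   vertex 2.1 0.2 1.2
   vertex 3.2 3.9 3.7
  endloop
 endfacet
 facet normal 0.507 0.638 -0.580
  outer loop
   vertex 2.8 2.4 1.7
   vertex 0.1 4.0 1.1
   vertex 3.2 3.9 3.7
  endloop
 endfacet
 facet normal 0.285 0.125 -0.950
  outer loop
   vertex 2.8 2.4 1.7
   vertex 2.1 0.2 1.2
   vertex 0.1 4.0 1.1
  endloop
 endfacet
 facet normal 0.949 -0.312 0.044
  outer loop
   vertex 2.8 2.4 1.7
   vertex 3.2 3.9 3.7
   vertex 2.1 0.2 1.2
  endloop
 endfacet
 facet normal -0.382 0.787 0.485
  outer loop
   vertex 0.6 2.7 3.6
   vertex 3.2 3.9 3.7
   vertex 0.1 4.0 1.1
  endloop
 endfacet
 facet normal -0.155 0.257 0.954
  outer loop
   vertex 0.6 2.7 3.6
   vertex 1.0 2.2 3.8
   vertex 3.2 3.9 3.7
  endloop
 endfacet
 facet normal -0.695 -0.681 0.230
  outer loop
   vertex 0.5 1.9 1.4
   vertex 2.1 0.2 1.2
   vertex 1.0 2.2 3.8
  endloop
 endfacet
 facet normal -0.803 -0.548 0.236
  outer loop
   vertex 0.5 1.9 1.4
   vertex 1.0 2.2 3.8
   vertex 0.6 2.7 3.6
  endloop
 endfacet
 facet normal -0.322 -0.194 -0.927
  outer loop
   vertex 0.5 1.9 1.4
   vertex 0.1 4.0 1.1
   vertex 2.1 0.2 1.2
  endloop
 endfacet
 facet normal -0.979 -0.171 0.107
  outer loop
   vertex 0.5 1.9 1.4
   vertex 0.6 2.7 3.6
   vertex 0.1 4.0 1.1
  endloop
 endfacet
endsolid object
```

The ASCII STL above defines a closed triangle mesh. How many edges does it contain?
15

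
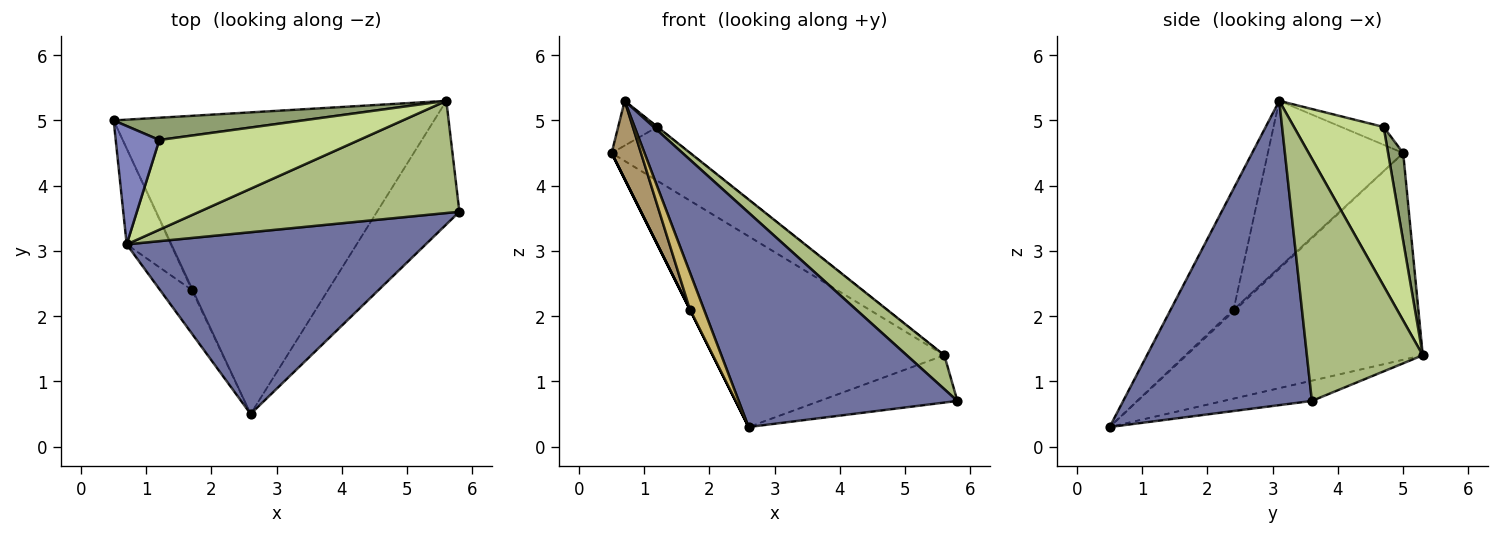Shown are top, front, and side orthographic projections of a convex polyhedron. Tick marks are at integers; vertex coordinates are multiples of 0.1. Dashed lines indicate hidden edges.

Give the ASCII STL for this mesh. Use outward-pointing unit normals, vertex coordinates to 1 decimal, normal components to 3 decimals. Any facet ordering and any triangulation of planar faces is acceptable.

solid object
 facet normal 0.550 -0.637 0.540
  outer loop
   vertex 0.7 3.1 5.3
   vertex 2.6 0.5 0.3
   vertex 5.8 3.6 0.7
  endloop
 endfacet
 facet normal -0.358 0.330 0.874
  outer loop
   vertex 1.2 4.7 4.9
   vertex 0.5 5.0 4.5
   vertex 0.7 3.1 5.3
  endloop
 endfacet
 facet normal -0.479 0.469 -0.742
  outer loop
   vertex 5.6 5.3 1.4
   vertex 2.6 0.5 0.3
   vertex 0.5 5.0 4.5
  endloop
 endfacet
 facet normal -0.224 0.348 -0.910
  outer loop
   vertex 5.6 5.3 1.4
   vertex 5.8 3.6 0.7
   vertex 2.6 0.5 0.3
  endloop
 endfacet
 facet normal 0.175 0.910 0.376
  outer loop
   vertex 5.6 5.3 1.4
   vertex 0.5 5.0 4.5
   vertex 1.2 4.7 4.9
  endloop
 endfacet
 facet normal 0.666 -0.216 0.714
  outer loop
   vertex 5.6 5.3 1.4
   vertex 0.7 3.1 5.3
   vertex 5.8 3.6 0.7
  endloop
 endfacet
 facet normal 0.622 0.001 0.783
  outer loop
   vertex 5.6 5.3 1.4
   vertex 1.2 4.7 4.9
   vertex 0.7 3.1 5.3
  endloop
 endfacet
 facet normal -0.894 0.000 -0.447
  outer loop
   vertex 1.7 2.4 2.1
   vertex 0.5 5.0 4.5
   vertex 2.6 0.5 0.3
  endloop
 endfacet
 facet normal -0.946 -0.205 -0.251
  outer loop
   vertex 1.7 2.4 2.1
   vertex 0.7 3.1 5.3
   vertex 0.5 5.0 4.5
  endloop
 endfacet
 facet normal -0.945 -0.212 -0.249
  outer loop
   vertex 1.7 2.4 2.1
   vertex 2.6 0.5 0.3
   vertex 0.7 3.1 5.3
  endloop
 endfacet
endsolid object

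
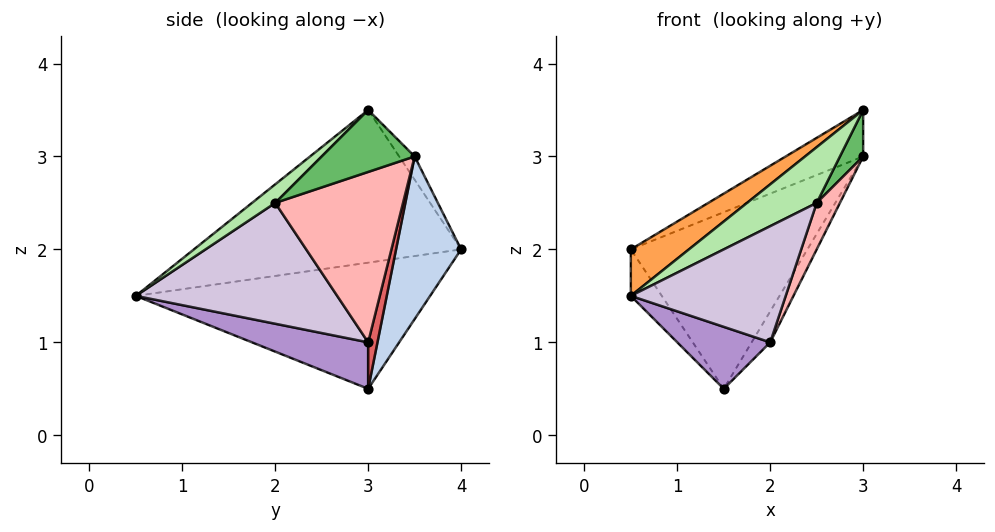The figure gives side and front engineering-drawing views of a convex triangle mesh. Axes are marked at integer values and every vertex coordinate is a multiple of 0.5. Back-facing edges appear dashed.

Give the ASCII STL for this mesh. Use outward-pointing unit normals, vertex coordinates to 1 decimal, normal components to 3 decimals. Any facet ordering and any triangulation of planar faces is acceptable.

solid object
 facet normal -0.802 0.084 -0.591
  outer loop
   vertex 1.5 3.0 0.5
   vertex 0.5 0.5 1.5
   vertex 0.5 4.0 2.0
  endloop
 endfacet
 facet normal 0.322 0.873 -0.367
  outer loop
   vertex 1.5 3.0 0.5
   vertex 0.5 4.0 2.0
   vertex 3.0 3.5 3.0
  endloop
 endfacet
 facet normal -0.545 -0.119 0.830
  outer loop
   vertex 3.0 3.0 3.5
   vertex 0.5 4.0 2.0
   vertex 0.5 0.5 1.5
  endloop
 endfacet
 facet normal -0.140 0.700 0.700
  outer loop
   vertex 3.0 3.0 3.5
   vertex 3.0 3.5 3.0
   vertex 0.5 4.0 2.0
  endloop
 endfacet
 facet normal 0.943 -0.236 -0.236
  outer loop
   vertex 2.5 2.0 2.5
   vertex 3.0 3.5 3.0
   vertex 3.0 3.0 3.5
  endloop
 endfacet
 facet normal 0.248 -0.744 0.620
  outer loop
   vertex 2.5 2.0 2.5
   vertex 3.0 3.0 3.5
   vertex 0.5 0.5 1.5
  endloop
 endfacet
 facet normal 0.408 0.816 -0.408
  outer loop
   vertex 2.0 3.0 1.0
   vertex 1.5 3.0 0.5
   vertex 3.0 3.5 3.0
  endloop
 endfacet
 facet normal 0.898 -0.163 -0.408
  outer loop
   vertex 2.0 3.0 1.0
   vertex 3.0 3.5 3.0
   vertex 2.5 2.0 2.5
  endloop
 endfacet
 facet normal 0.615 -0.492 -0.615
  outer loop
   vertex 2.0 3.0 1.0
   vertex 0.5 0.5 1.5
   vertex 1.5 3.0 0.5
  endloop
 endfacet
 facet normal 0.658 -0.506 -0.557
  outer loop
   vertex 2.0 3.0 1.0
   vertex 2.5 2.0 2.5
   vertex 0.5 0.5 1.5
  endloop
 endfacet
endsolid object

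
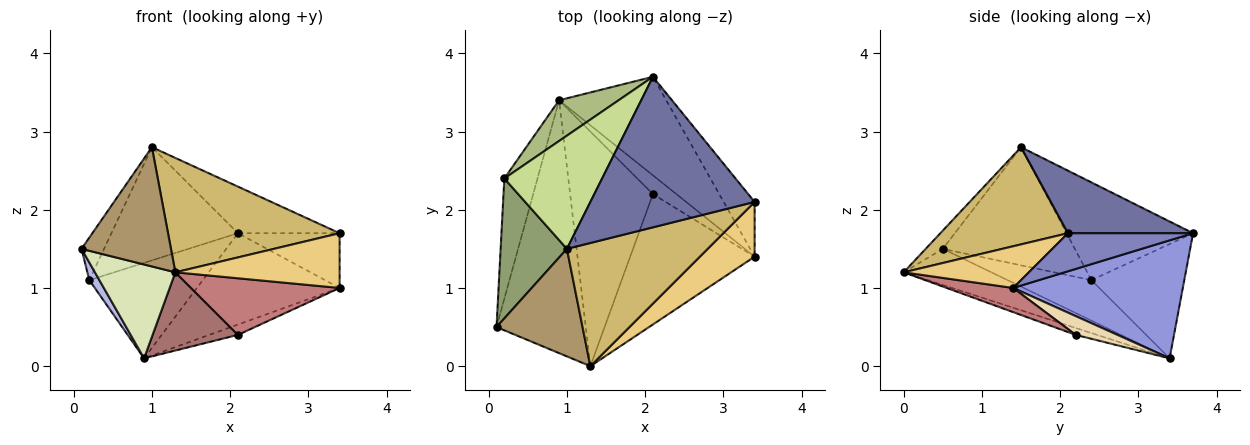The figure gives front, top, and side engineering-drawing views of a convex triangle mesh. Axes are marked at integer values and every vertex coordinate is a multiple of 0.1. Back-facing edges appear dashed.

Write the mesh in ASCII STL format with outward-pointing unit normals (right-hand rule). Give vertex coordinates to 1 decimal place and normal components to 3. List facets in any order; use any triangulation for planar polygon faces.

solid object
 facet normal 0.342 0.278 0.898
  outer loop
   vertex 2.1 3.7 1.7
   vertex 1.0 1.5 2.8
   vertex 3.4 2.1 1.7
  endloop
 endfacet
 facet normal 0.656 0.533 -0.533
  outer loop
   vertex 3.4 1.4 1.0
   vertex 2.1 3.7 1.7
   vertex 3.4 2.1 1.7
  endloop
 endfacet
 facet normal 0.628 0.529 -0.570
  outer loop
   vertex 3.4 1.4 1.0
   vertex 0.9 3.4 0.1
   vertex 2.1 3.7 1.7
  endloop
 endfacet
 facet normal -0.770 -0.092 -0.631
  outer loop
   vertex 0.2 2.4 1.1
   vertex 0.9 3.4 0.1
   vertex 0.1 0.5 1.5
  endloop
 endfacet
 facet normal -0.863 0.147 0.484
  outer loop
   vertex 0.2 2.4 1.1
   vertex 0.1 0.5 1.5
   vertex 1.0 1.5 2.8
  endloop
 endfacet
 facet normal -0.602 0.735 0.313
  outer loop
   vertex 0.2 2.4 1.1
   vertex 2.1 3.7 1.7
   vertex 0.9 3.4 0.1
  endloop
 endfacet
 facet normal -0.577 0.577 0.577
  outer loop
   vertex 0.2 2.4 1.1
   vertex 1.0 1.5 2.8
   vertex 2.1 3.7 1.7
  endloop
 endfacet
 facet normal -0.355 -0.325 -0.877
  outer loop
   vertex 1.3 0.0 1.2
   vertex 0.1 0.5 1.5
   vertex 0.9 3.4 0.1
  endloop
 endfacet
 facet normal -0.141 -0.735 0.663
  outer loop
   vertex 1.3 0.0 1.2
   vertex 1.0 1.5 2.8
   vertex 0.1 0.5 1.5
  endloop
 endfacet
 facet normal 0.451 -0.607 0.654
  outer loop
   vertex 1.3 0.0 1.2
   vertex 3.4 2.1 1.7
   vertex 1.0 1.5 2.8
  endloop
 endfacet
 facet normal 0.474 -0.623 0.623
  outer loop
   vertex 1.3 0.0 1.2
   vertex 3.4 1.4 1.0
   vertex 3.4 2.1 1.7
  endloop
 endfacet
 facet normal 0.574 0.395 -0.717
  outer loop
   vertex 2.1 2.2 0.4
   vertex 0.9 3.4 0.1
   vertex 3.4 1.4 1.0
  endloop
 endfacet
 facet normal -0.079 -0.315 -0.946
  outer loop
   vertex 2.1 2.2 0.4
   vertex 1.3 0.0 1.2
   vertex 0.9 3.4 0.1
  endloop
 endfacet
 facet normal 0.175 -0.392 -0.903
  outer loop
   vertex 2.1 2.2 0.4
   vertex 3.4 1.4 1.0
   vertex 1.3 0.0 1.2
  endloop
 endfacet
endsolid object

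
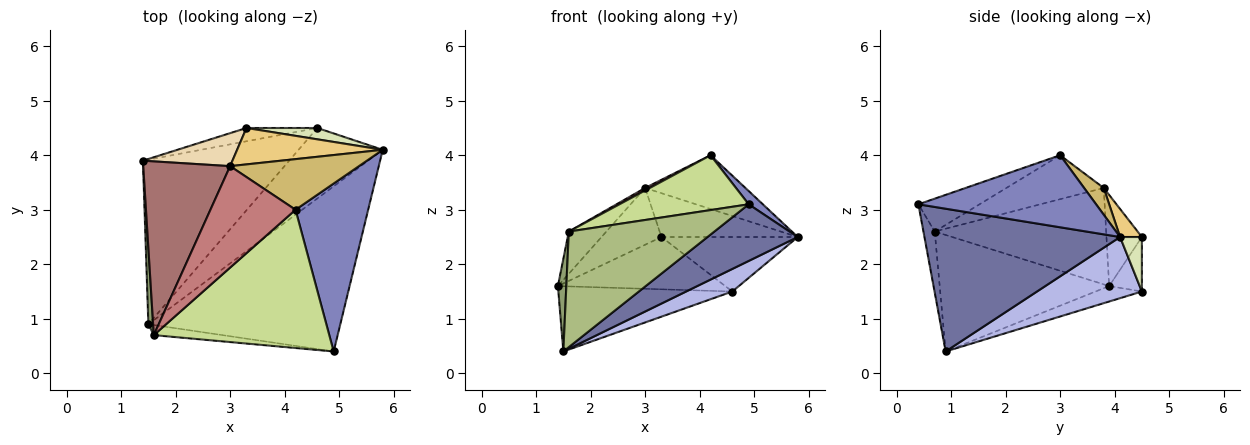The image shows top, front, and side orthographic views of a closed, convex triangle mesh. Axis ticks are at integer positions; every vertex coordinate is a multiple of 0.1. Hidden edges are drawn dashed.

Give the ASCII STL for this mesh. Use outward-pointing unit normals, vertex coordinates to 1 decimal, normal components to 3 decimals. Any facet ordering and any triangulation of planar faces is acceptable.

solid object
 facet normal 0.575 -0.265 -0.774
  outer loop
   vertex 1.5 0.9 0.4
   vertex 5.8 4.1 2.5
   vertex 4.9 0.4 3.1
  endloop
 endfacet
 facet normal 0.703 -0.056 0.709
  outer loop
   vertex 4.2 3.0 4.0
   vertex 4.9 0.4 3.1
   vertex 5.8 4.1 2.5
  endloop
 endfacet
 facet normal -0.098 0.367 -0.925
  outer loop
   vertex 4.6 4.5 1.5
   vertex 1.5 0.9 0.4
   vertex 1.4 3.9 1.6
  endloop
 endfacet
 facet normal 0.569 -0.251 -0.783
  outer loop
   vertex 4.6 4.5 1.5
   vertex 5.8 4.1 2.5
   vertex 1.5 0.9 0.4
  endloop
 endfacet
 facet normal -0.998 -0.050 0.041
  outer loop
   vertex 1.6 0.7 2.6
   vertex 1.4 3.9 1.6
   vertex 1.5 0.9 0.4
  endloop
 endfacet
 facet normal -0.077 -0.993 -0.087
  outer loop
   vertex 1.6 0.7 2.6
   vertex 1.5 0.9 0.4
   vertex 4.9 0.4 3.1
  endloop
 endfacet
 facet normal -0.172 -0.363 0.916
  outer loop
   vertex 1.6 0.7 2.6
   vertex 4.9 0.4 3.1
   vertex 4.2 3.0 4.0
  endloop
 endfacet
 facet normal 0.155 0.967 0.201
  outer loop
   vertex 3.3 4.5 2.5
   vertex 5.8 4.1 2.5
   vertex 4.6 4.5 1.5
  endloop
 endfacet
 facet normal -0.186 0.952 -0.242
  outer loop
   vertex 3.3 4.5 2.5
   vertex 4.6 4.5 1.5
   vertex 1.4 3.9 1.6
  endloop
 endfacet
 facet normal 0.141 0.721 0.679
  outer loop
   vertex 3.0 3.8 3.4
   vertex 4.2 3.0 4.0
   vertex 5.8 4.1 2.5
  endloop
 endfacet
 facet normal 0.122 0.763 0.634
  outer loop
   vertex 3.0 3.8 3.4
   vertex 5.8 4.1 2.5
   vertex 3.3 4.5 2.5
  endloop
 endfacet
 facet normal -0.455 0.770 0.447
  outer loop
   vertex 3.0 3.8 3.4
   vertex 3.3 4.5 2.5
   vertex 1.4 3.9 1.6
  endloop
 endfacet
 facet normal -0.733 0.161 0.661
  outer loop
   vertex 3.0 3.8 3.4
   vertex 1.4 3.9 1.6
   vertex 1.6 0.7 2.6
  endloop
 endfacet
 facet normal -0.459 -0.022 0.888
  outer loop
   vertex 3.0 3.8 3.4
   vertex 1.6 0.7 2.6
   vertex 4.2 3.0 4.0
  endloop
 endfacet
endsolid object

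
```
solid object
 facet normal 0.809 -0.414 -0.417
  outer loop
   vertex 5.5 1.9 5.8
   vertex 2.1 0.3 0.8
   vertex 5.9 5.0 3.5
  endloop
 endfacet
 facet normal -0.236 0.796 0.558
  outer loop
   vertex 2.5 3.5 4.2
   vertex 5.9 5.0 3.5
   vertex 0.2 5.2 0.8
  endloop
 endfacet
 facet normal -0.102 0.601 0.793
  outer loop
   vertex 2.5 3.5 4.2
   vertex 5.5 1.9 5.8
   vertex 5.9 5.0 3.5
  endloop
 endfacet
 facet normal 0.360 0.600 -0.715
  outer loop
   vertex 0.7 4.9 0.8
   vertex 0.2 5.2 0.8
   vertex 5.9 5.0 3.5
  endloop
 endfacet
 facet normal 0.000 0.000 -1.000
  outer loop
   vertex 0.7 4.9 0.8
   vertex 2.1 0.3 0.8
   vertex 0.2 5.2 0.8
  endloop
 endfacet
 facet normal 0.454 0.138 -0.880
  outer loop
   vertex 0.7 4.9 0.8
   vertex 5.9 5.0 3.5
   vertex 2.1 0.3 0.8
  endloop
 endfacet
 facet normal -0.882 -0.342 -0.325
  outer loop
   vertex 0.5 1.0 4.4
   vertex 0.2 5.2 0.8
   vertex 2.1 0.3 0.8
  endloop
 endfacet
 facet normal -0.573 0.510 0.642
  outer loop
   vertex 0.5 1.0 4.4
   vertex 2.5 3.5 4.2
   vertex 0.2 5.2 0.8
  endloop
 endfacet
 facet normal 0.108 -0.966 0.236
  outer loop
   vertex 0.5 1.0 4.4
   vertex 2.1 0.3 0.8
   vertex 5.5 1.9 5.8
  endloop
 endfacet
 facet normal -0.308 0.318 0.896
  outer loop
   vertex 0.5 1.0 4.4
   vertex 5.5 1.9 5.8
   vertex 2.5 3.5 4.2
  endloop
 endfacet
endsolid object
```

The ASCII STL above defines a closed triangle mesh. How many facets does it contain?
10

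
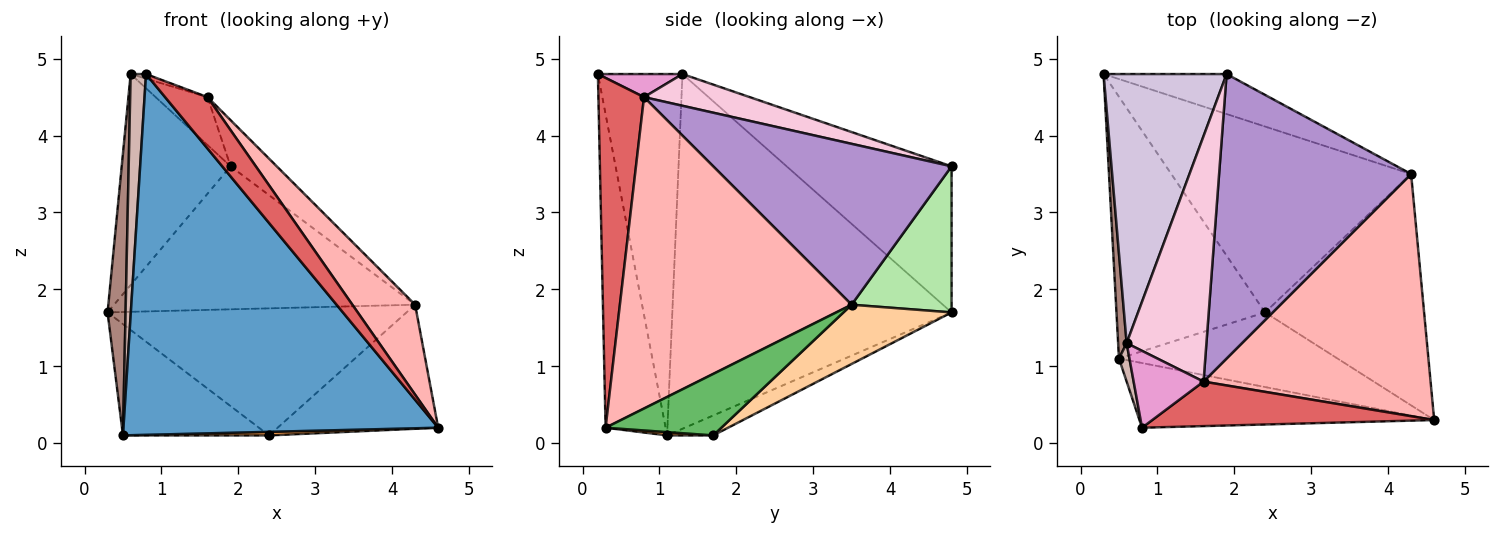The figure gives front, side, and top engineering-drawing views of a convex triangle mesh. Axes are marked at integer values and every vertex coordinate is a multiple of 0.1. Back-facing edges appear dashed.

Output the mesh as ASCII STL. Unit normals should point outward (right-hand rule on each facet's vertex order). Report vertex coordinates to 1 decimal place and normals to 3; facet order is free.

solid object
 facet normal -0.185 -0.967 -0.173
  outer loop
   vertex 0.5 1.1 0.1
   vertex 4.6 0.3 0.2
   vertex 0.8 0.2 4.8
  endloop
 endfacet
 facet normal -0.123 0.388 -0.913
  outer loop
   vertex 2.4 1.7 0.1
   vertex 0.5 1.1 0.1
   vertex 0.3 4.8 1.7
  endloop
 endfacet
 facet normal 0.015 -0.048 -0.999
  outer loop
   vertex 2.4 1.7 0.1
   vertex 4.6 0.3 0.2
   vertex 0.5 1.1 0.1
  endloop
 endfacet
 facet normal 0.200 0.553 -0.809
  outer loop
   vertex 2.4 1.7 0.1
   vertex 0.3 4.8 1.7
   vertex 4.3 3.5 1.8
  endloop
 endfacet
 facet normal 0.323 0.447 -0.834
  outer loop
   vertex 2.4 1.7 0.1
   vertex 4.3 3.5 1.8
   vertex 4.6 0.3 0.2
  endloop
 endfacet
 facet normal 0.305 0.917 -0.256
  outer loop
   vertex 1.9 4.8 3.6
   vertex 4.3 3.5 1.8
   vertex 0.3 4.8 1.7
  endloop
 endfacet
 facet normal 0.631 -0.587 0.508
  outer loop
   vertex 1.6 0.8 4.5
   vertex 0.8 0.2 4.8
   vertex 4.6 0.3 0.2
  endloop
 endfacet
 facet normal 0.789 -0.214 0.576
  outer loop
   vertex 1.6 0.8 4.5
   vertex 4.6 0.3 0.2
   vertex 4.3 3.5 1.8
  endloop
 endfacet
 facet normal 0.637 0.123 0.761
  outer loop
   vertex 1.6 0.8 4.5
   vertex 4.3 3.5 1.8
   vertex 1.9 4.8 3.6
  endloop
 endfacet
 facet normal -0.683 0.451 0.575
  outer loop
   vertex 0.6 1.3 4.8
   vertex 1.9 4.8 3.6
   vertex 0.3 4.8 1.7
  endloop
 endfacet
 facet normal -0.998 -0.064 0.024
  outer loop
   vertex 0.6 1.3 4.8
   vertex 0.3 4.8 1.7
   vertex 0.5 1.1 0.1
  endloop
 endfacet
 facet normal -0.983 -0.179 0.029
  outer loop
   vertex 0.6 1.3 4.8
   vertex 0.5 1.1 0.1
   vertex 0.8 0.2 4.8
  endloop
 endfacet
 facet normal 0.313 0.057 0.948
  outer loop
   vertex 0.6 1.3 4.8
   vertex 0.8 0.2 4.8
   vertex 1.6 0.8 4.5
  endloop
 endfacet
 facet normal 0.364 0.178 0.914
  outer loop
   vertex 0.6 1.3 4.8
   vertex 1.6 0.8 4.5
   vertex 1.9 4.8 3.6
  endloop
 endfacet
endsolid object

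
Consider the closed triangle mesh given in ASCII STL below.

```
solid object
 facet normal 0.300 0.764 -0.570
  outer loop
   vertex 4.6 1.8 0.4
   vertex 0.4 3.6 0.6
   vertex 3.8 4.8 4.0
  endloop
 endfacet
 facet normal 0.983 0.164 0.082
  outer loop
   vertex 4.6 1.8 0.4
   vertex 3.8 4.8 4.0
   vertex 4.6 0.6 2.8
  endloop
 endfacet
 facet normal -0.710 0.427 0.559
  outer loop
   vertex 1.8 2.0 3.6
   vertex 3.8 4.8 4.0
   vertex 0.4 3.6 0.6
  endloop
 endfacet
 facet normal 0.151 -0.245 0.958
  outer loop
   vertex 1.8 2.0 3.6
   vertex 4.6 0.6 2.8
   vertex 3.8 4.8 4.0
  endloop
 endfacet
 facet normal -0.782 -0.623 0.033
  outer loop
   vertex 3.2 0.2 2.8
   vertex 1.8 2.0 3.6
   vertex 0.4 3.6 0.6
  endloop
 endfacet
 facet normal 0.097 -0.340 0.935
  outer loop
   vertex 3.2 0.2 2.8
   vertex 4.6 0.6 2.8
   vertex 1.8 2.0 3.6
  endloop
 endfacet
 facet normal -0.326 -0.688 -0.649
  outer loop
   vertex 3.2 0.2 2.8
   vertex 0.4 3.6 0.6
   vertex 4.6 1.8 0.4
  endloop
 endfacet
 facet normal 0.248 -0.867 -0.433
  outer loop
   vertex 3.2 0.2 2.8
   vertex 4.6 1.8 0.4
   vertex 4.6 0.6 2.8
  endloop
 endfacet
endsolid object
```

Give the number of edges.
12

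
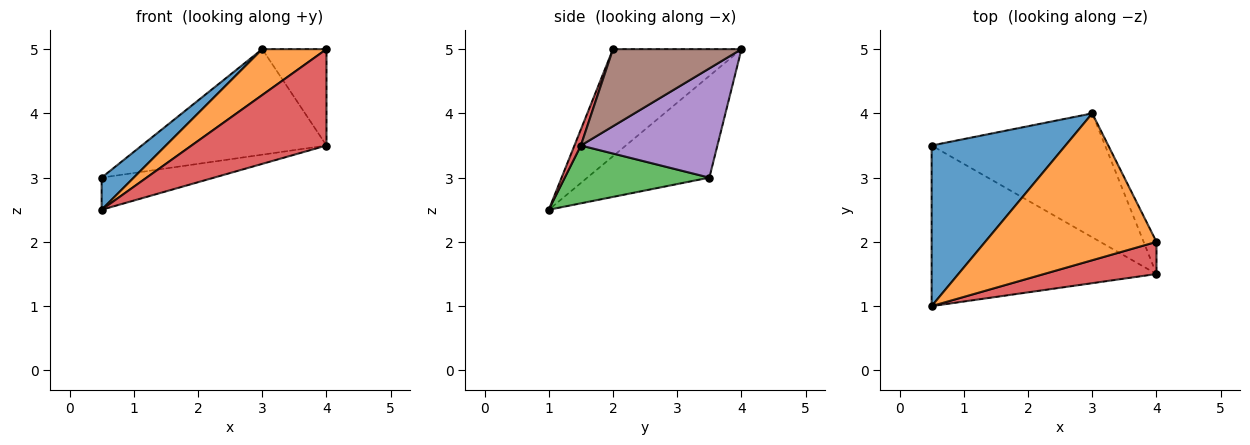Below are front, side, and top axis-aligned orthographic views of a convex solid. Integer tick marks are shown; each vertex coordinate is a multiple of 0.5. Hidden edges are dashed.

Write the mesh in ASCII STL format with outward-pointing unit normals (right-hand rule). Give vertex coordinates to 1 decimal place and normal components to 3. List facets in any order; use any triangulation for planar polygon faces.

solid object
 facet normal -0.598 -0.157 0.786
  outer loop
   vertex 3.0 4.0 5.0
   vertex 0.5 3.5 3.0
   vertex 0.5 1.0 2.5
  endloop
 endfacet
 facet normal -0.512 -0.256 0.820
  outer loop
   vertex 3.0 4.0 5.0
   vertex 0.5 1.0 2.5
   vertex 4.0 2.0 5.0
  endloop
 endfacet
 facet normal 0.244 0.190 -0.951
  outer loop
   vertex 4.0 1.5 3.5
   vertex 0.5 1.0 2.5
   vertex 0.5 3.5 3.0
  endloop
 endfacet
 facet normal 0.045 -0.948 0.316
  outer loop
   vertex 4.0 1.5 3.5
   vertex 4.0 2.0 5.0
   vertex 0.5 1.0 2.5
  endloop
 endfacet
 facet normal 0.432 0.585 -0.686
  outer loop
   vertex 4.0 1.5 3.5
   vertex 0.5 3.5 3.0
   vertex 3.0 4.0 5.0
  endloop
 endfacet
 facet normal 0.885 0.442 -0.147
  outer loop
   vertex 4.0 1.5 3.5
   vertex 3.0 4.0 5.0
   vertex 4.0 2.0 5.0
  endloop
 endfacet
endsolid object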